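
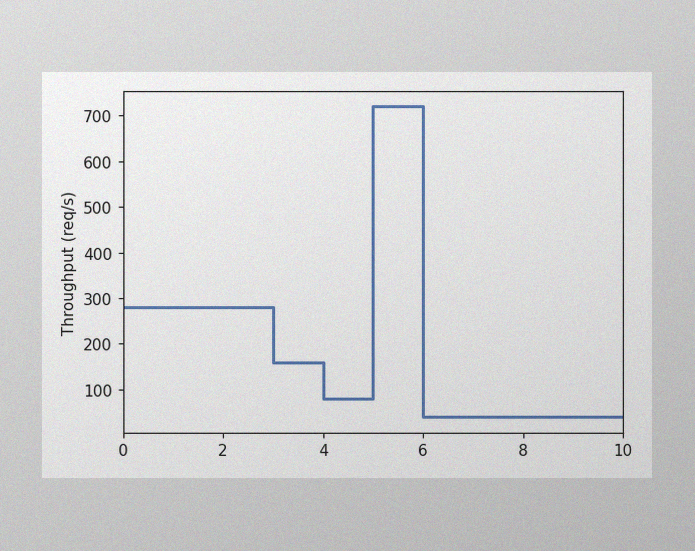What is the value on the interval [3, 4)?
The image has some photo noise and uneven lighting. On [3, 4) the step sits at 160req/s.

160req/s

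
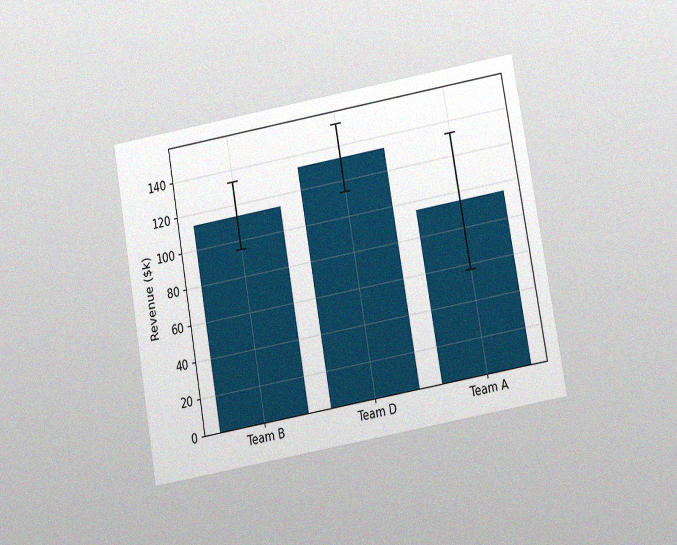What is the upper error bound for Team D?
$152k

The chart is tilted about 10° counter-clockwise and viewed slightly from below, with some photo noise. The Team D bar's upper whisker reaches $152k.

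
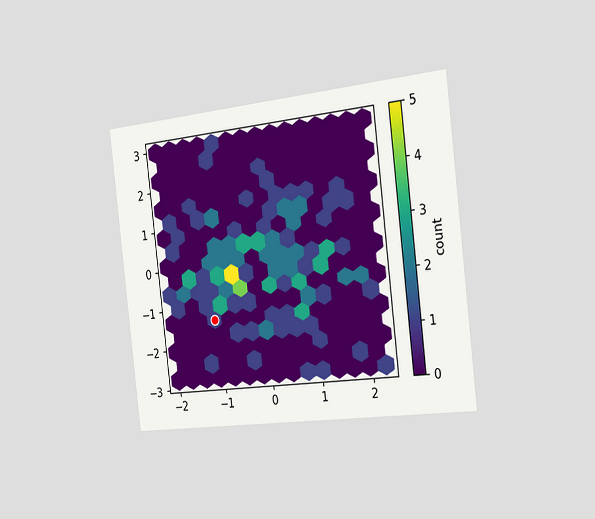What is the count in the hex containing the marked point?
1

The chart is tilted about 7° counter-clockwise and viewed slightly from the right. The marked hex reads 1 on the colorbar.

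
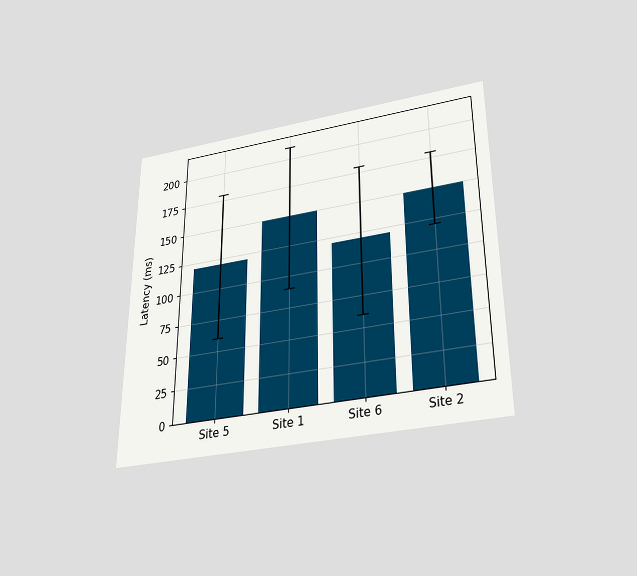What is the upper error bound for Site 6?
The chart is viewed slightly from below. The Site 6 bar's upper whisker reaches 180ms.

180ms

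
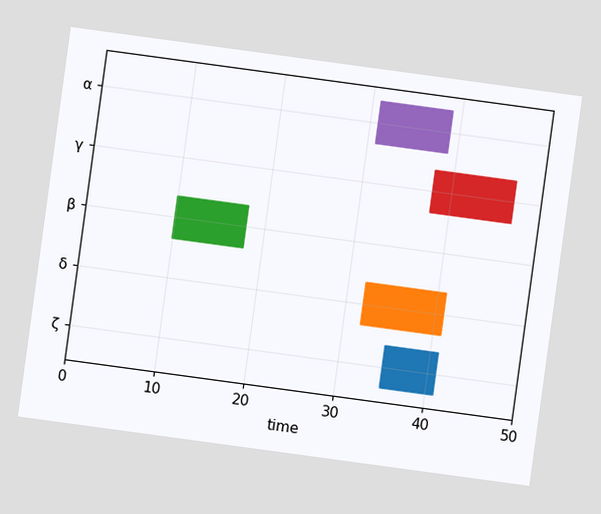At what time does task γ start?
The chart is tilted about 8° clockwise. The γ bar begins at t=38.

38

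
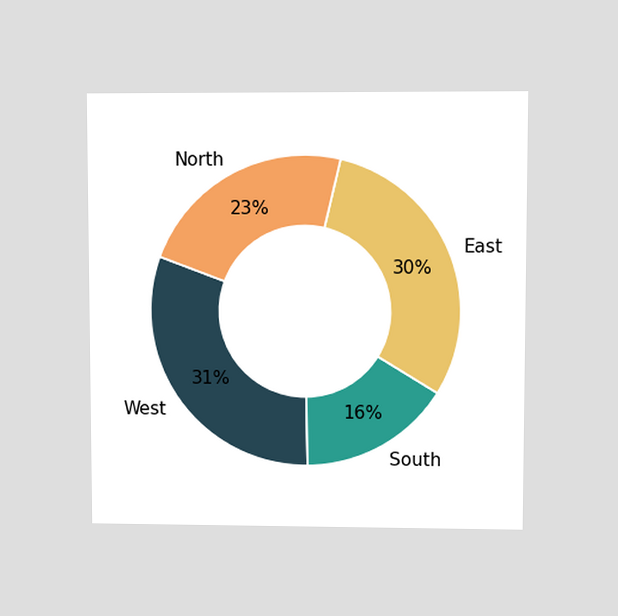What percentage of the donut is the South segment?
16%

The chart is viewed at a slight angle. The South segment takes up 16% of the ring.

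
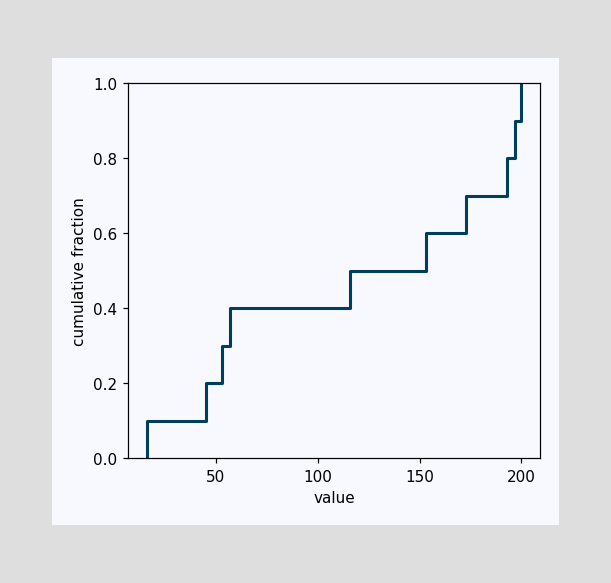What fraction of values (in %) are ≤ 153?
60%

At x=153 the ECDF step is at 60%.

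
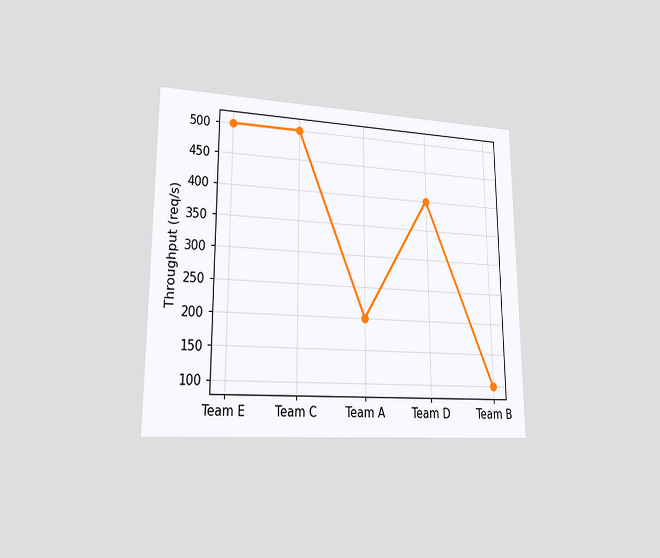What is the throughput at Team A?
200req/s

The chart is viewed at a slight angle. At Team A, the line is at 200req/s.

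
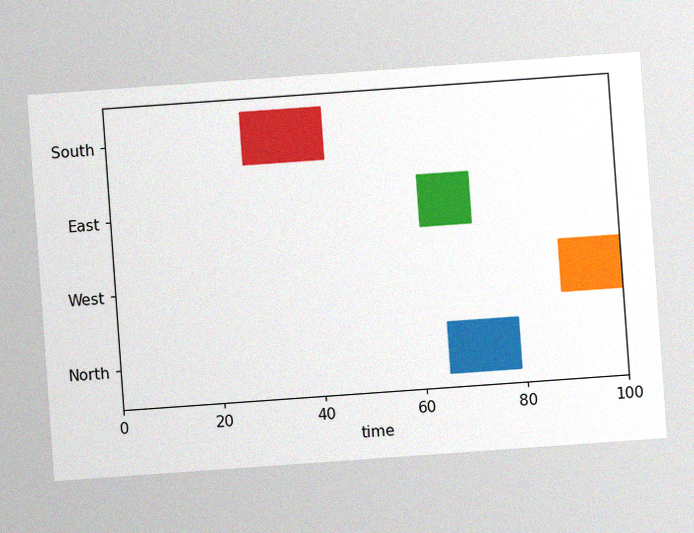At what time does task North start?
The chart is tilted about 4° counter-clockwise, with some photo noise. The North bar begins at t=65.

65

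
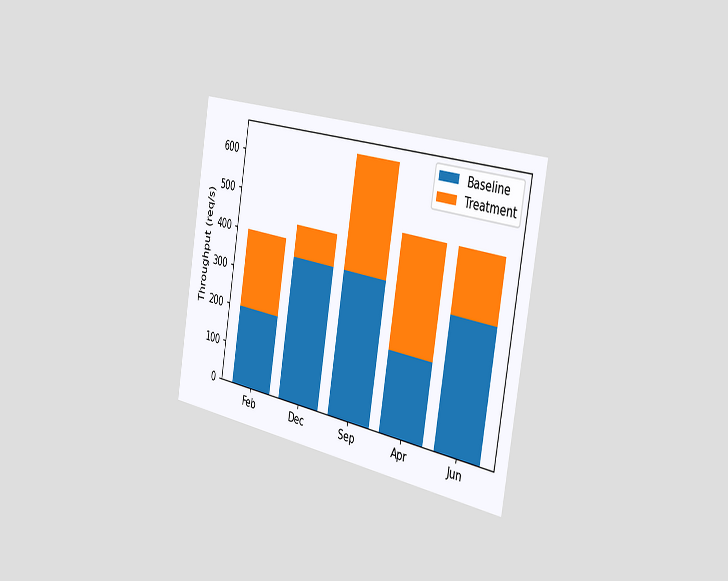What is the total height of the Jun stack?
The chart is tilted about 10° clockwise and viewed slightly from the right. The Jun stack's top reaches 480req/s on the y-axis.

480req/s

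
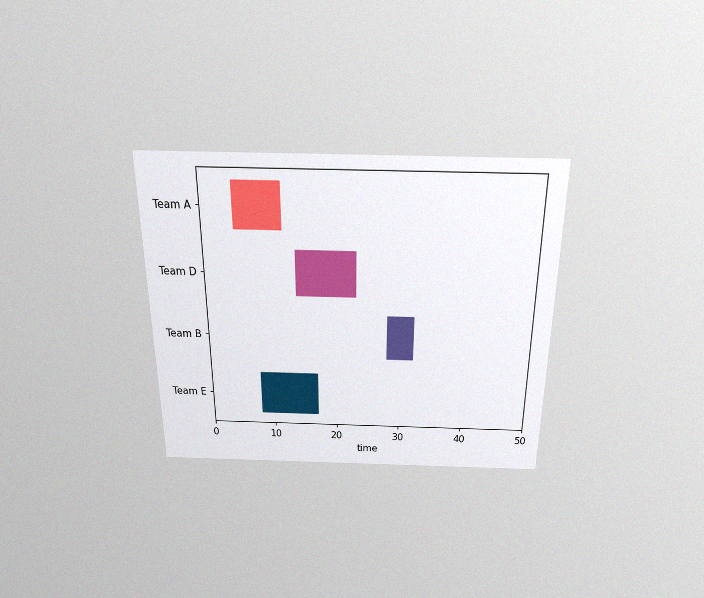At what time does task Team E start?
8

The chart is viewed slightly from above, with some photo noise. The Team E bar begins at t=8.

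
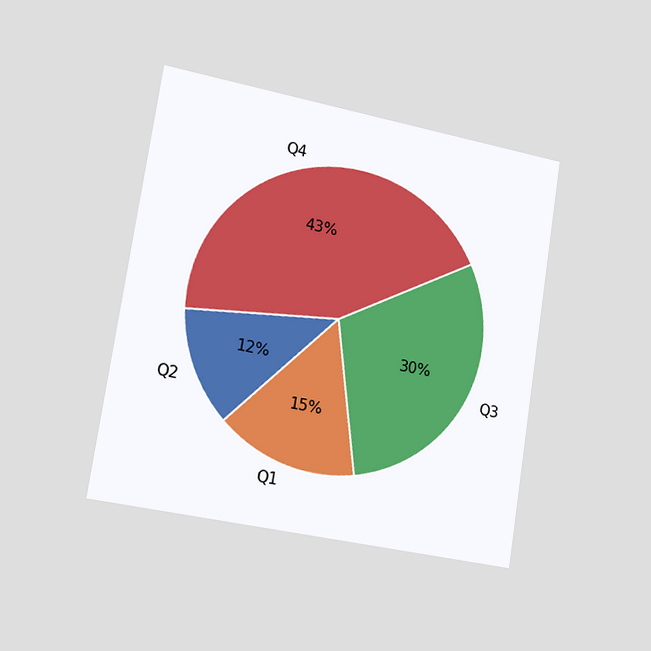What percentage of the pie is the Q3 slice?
30%

The chart is tilted about 9° clockwise and viewed slightly from the left. The Q3 slice takes up 30% of the pie.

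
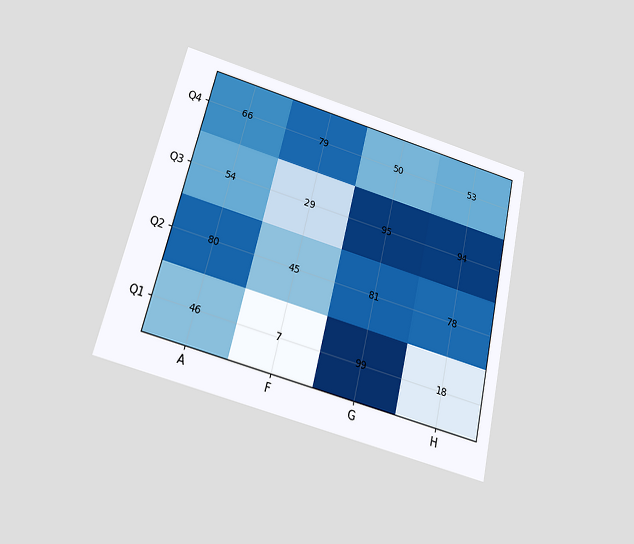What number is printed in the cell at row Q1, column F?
The chart is tilted about 14° clockwise and viewed slightly from below. The (Q1, F) cell reads 7.

7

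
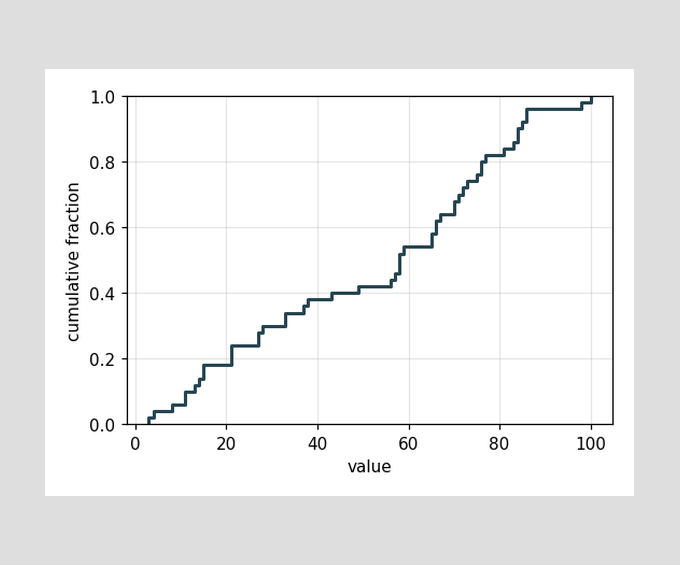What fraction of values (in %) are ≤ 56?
44%

At x=56 the ECDF step is at 44%.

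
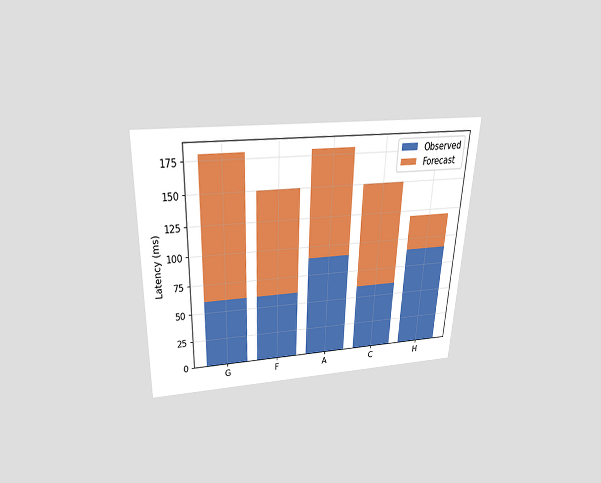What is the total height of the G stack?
180ms

The chart is tilted about 2° clockwise and viewed slightly from above. The G stack's top reaches 180ms on the y-axis.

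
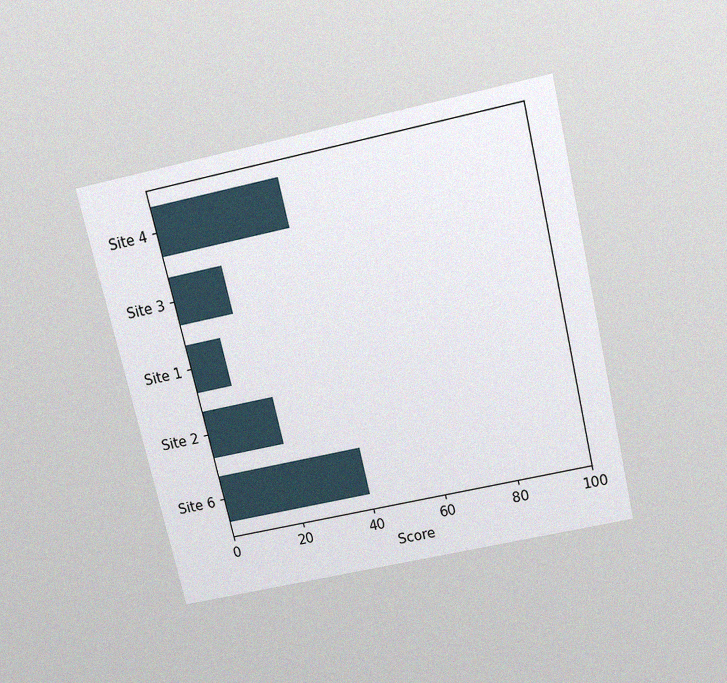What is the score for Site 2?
The chart is tilted about 13° counter-clockwise and viewed slightly from above, with some photo noise. Reading along the chart's x-axis, the Site 2 bar reaches 20.

20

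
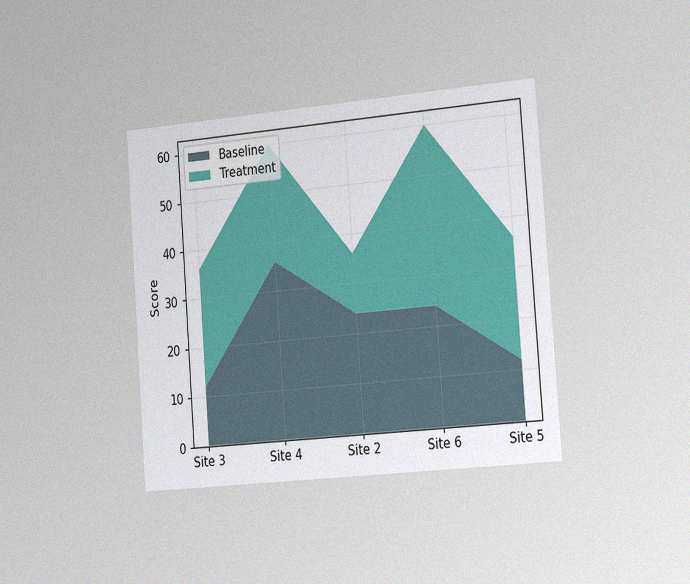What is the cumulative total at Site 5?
The chart is tilted about 4° counter-clockwise and viewed slightly from the right, with some photo noise. The stacked total at Site 5 reaches 36.

36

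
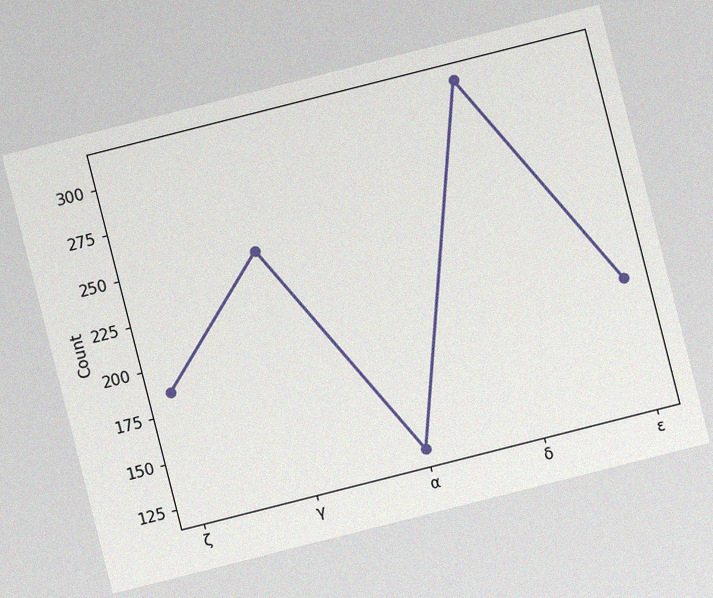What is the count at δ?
310

The chart is tilted about 14° counter-clockwise, with some photo noise. At δ, the line is at 310.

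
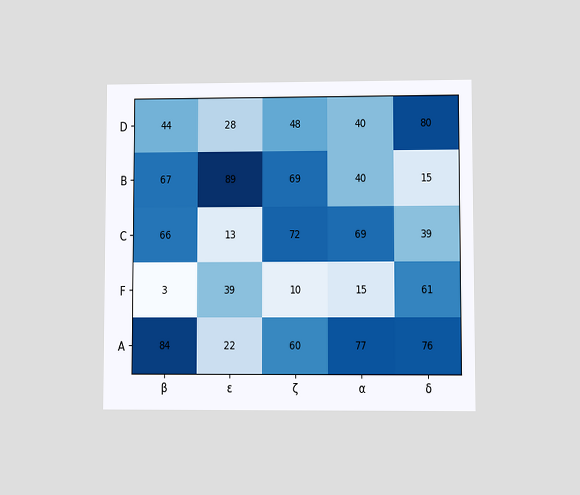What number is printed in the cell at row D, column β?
The chart is viewed at a slight angle. The (D, β) cell reads 44.

44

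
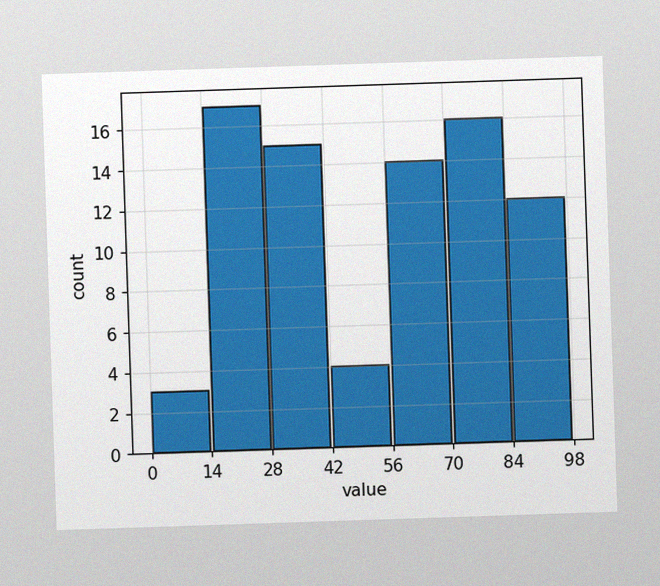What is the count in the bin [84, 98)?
12

The image has some photo noise and uneven lighting. The [84, 98) bin has height 12.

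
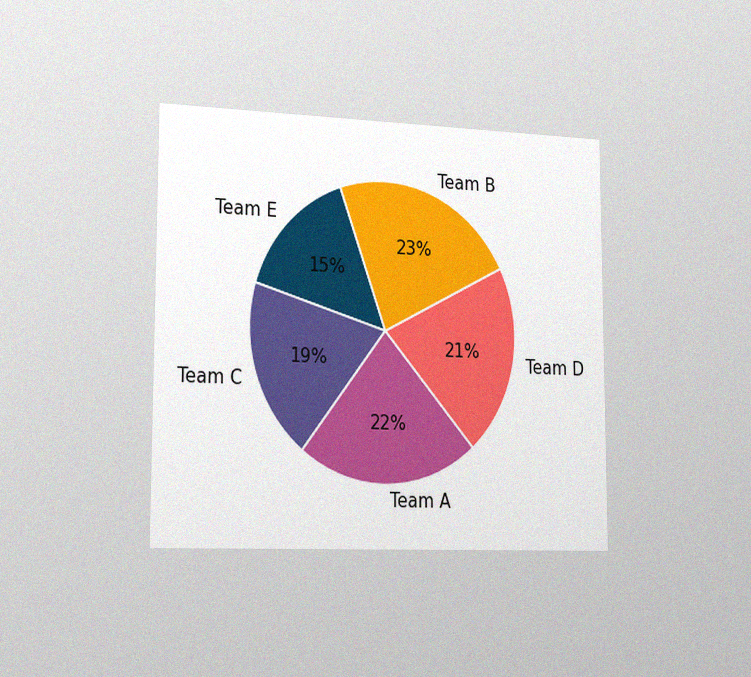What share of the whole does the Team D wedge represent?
21%

The chart is viewed slightly from the left, with some photo noise. The Team D slice takes up 21% of the pie.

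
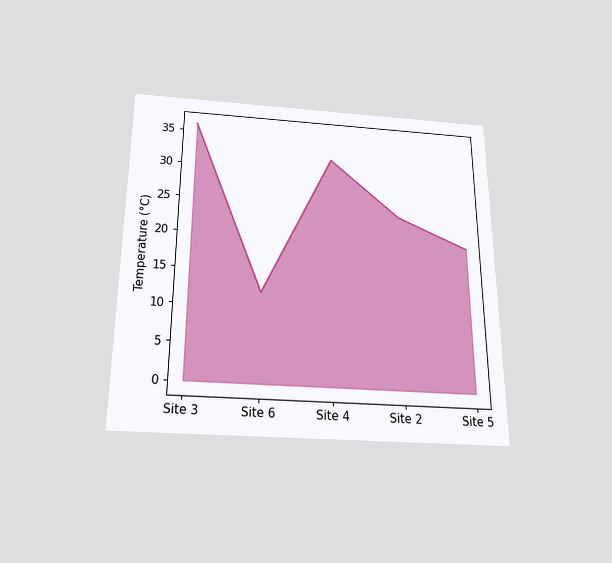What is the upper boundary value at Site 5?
The chart is viewed slightly from below. At Site 5 the upper boundary is at 20°C.

20°C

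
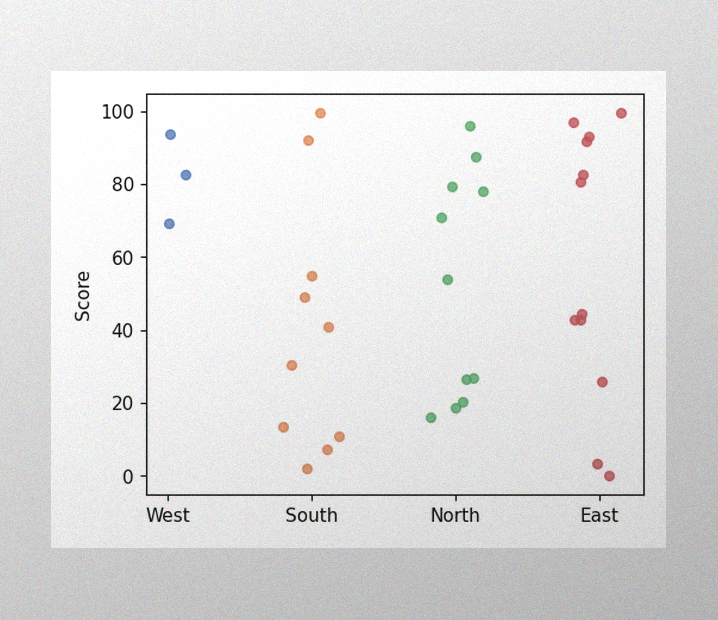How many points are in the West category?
The image has some photo noise and uneven lighting. Counting the markers in the West column gives 3.

3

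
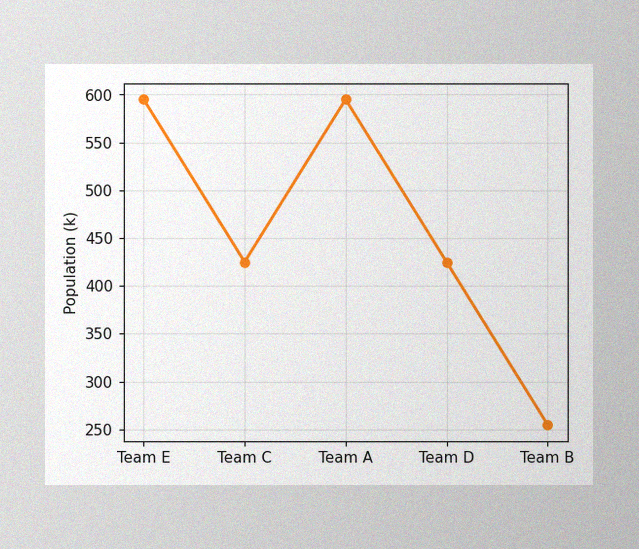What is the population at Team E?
595k

The image has some photo noise and uneven lighting. At Team E, the line is at 595k.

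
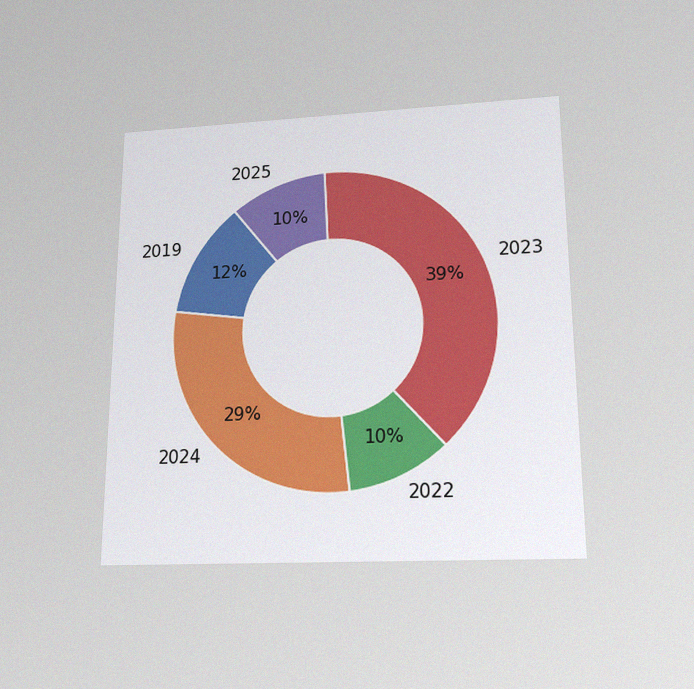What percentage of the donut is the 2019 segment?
The chart is viewed slightly from below, with some photo noise. The 2019 segment takes up 12% of the ring.

12%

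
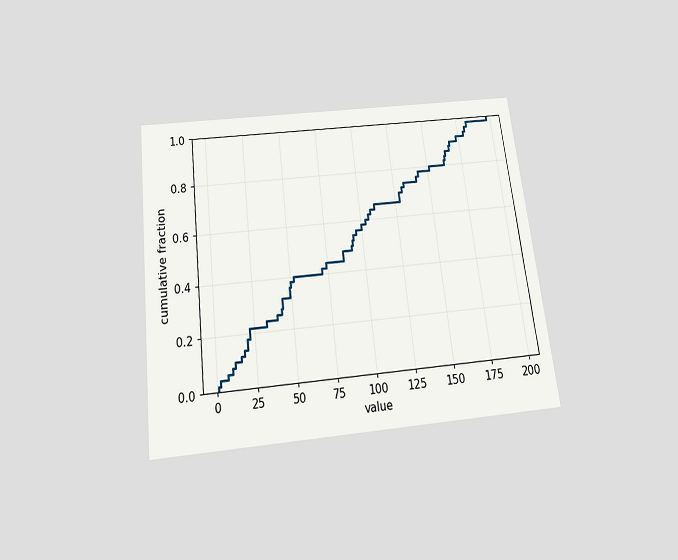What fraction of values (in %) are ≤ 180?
The chart is tilted about 7° counter-clockwise and viewed slightly from below. At x=180 the ECDF step is at 96%.

96%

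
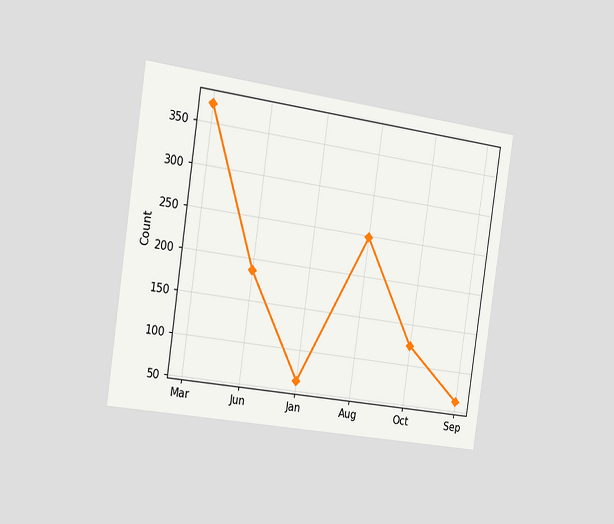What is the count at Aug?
The chart is tilted about 8° clockwise and viewed slightly from the left. At Aug, the line is at 248.

248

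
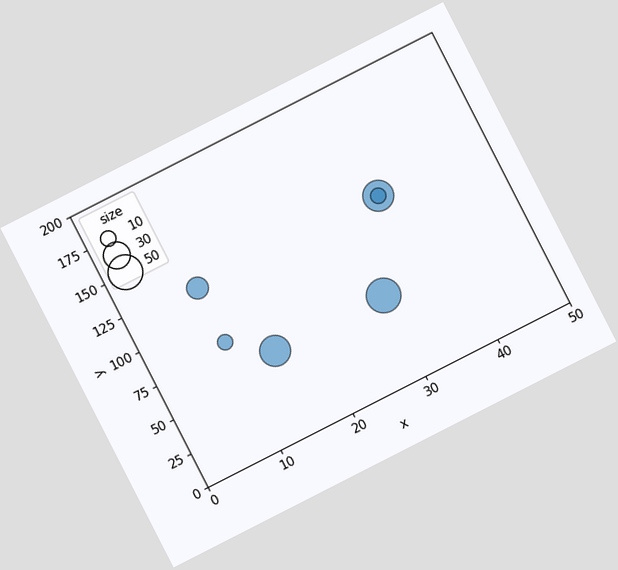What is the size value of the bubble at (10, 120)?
The chart is tilted about 27° counter-clockwise. Matching the bubble at (10, 120) against the size legend gives 20.

20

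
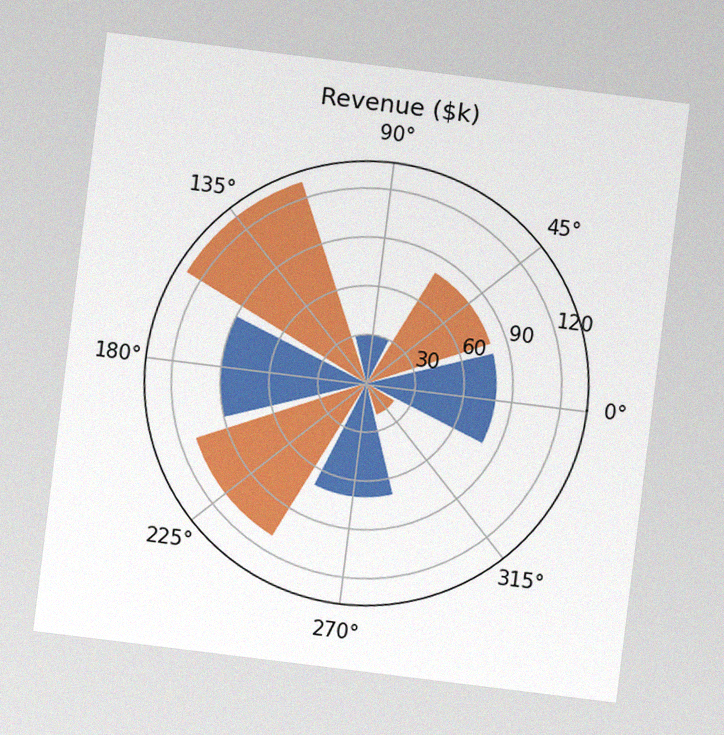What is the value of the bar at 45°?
$80k

The chart is tilted about 7° clockwise, with some photo noise. The bar at 45° reaches $80k on the radial axis.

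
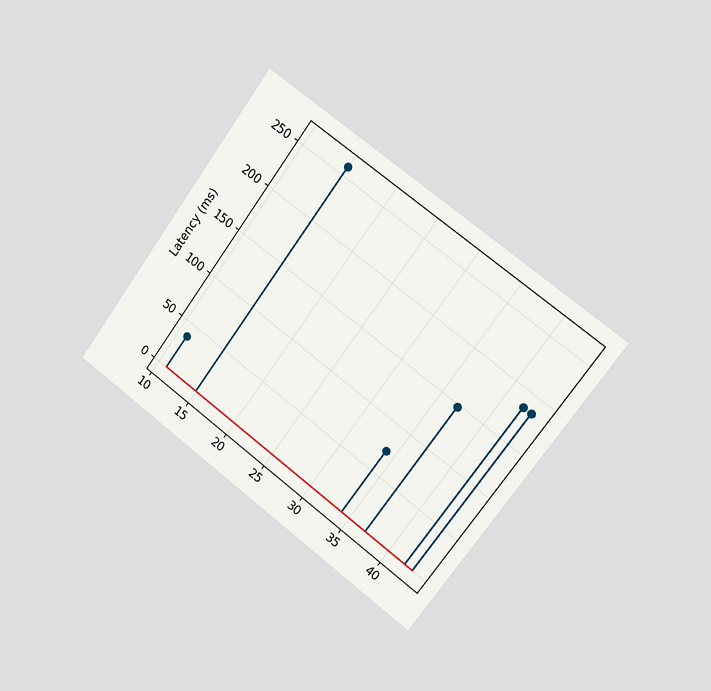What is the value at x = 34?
74ms

The chart is tilted about 36° clockwise and viewed slightly from the right. The stem at x=34 reaches 74ms.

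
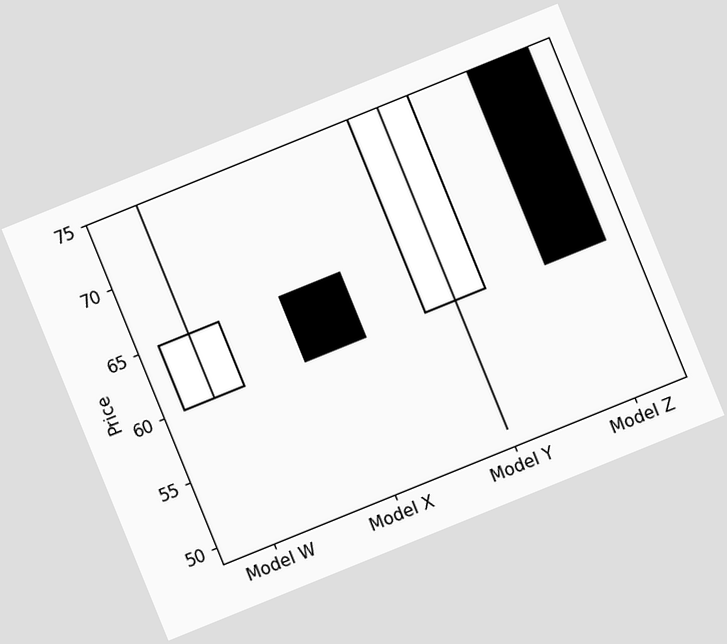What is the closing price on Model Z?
60

The chart is tilted about 22° counter-clockwise. The Model Z candle closes at 60.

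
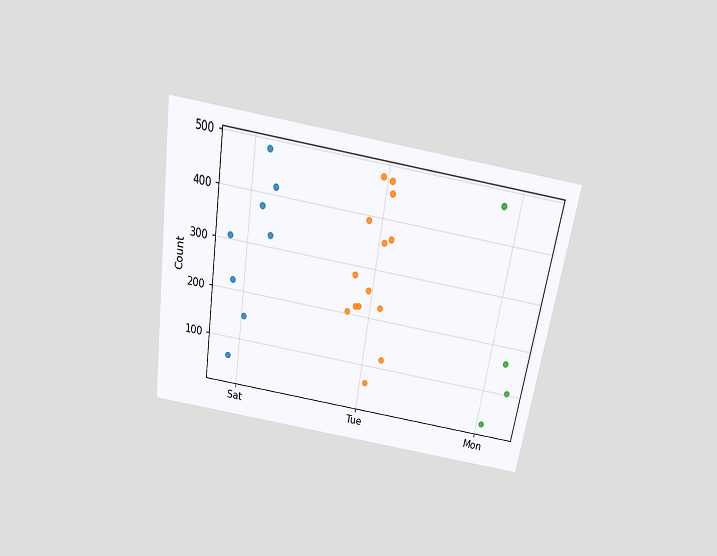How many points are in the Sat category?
The chart is tilted about 9° clockwise and viewed slightly from above. Counting the markers in the Sat column gives 8.

8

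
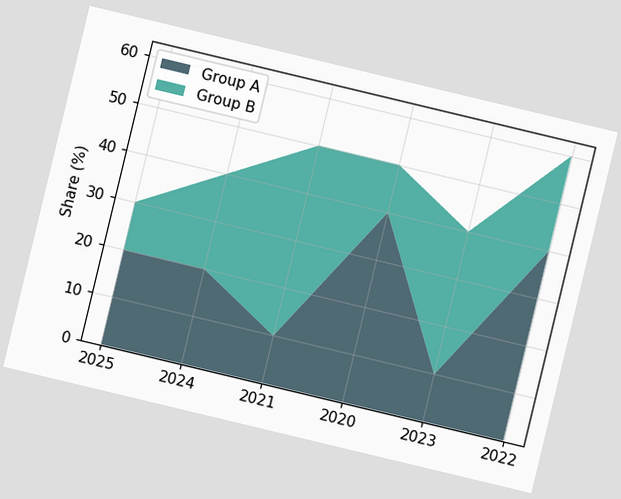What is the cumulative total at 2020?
50%

The chart is tilted about 13° clockwise. The stacked total at 2020 reaches 50%.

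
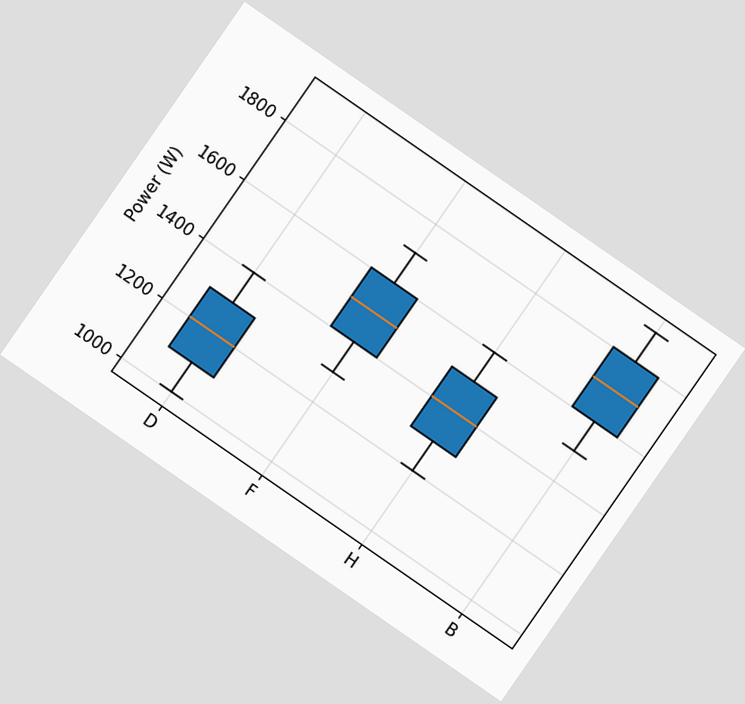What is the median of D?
The chart is tilted about 35° clockwise. The median line in the D box sits at 1200W.

1200W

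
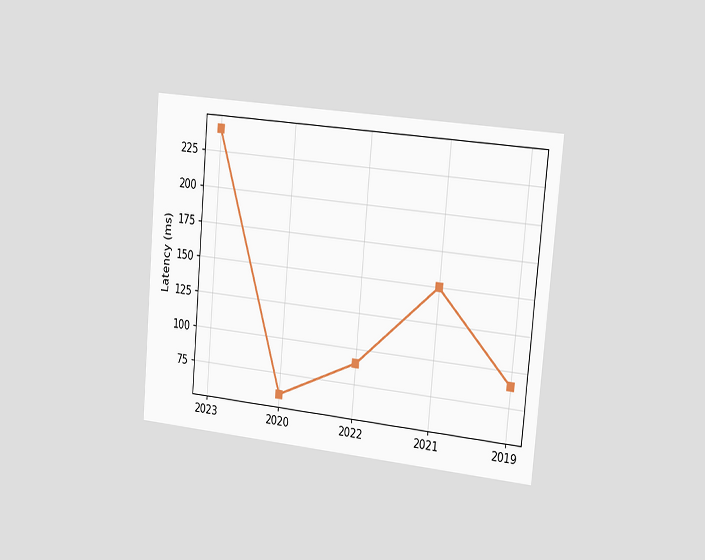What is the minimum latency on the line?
60ms

The chart is tilted about 5° clockwise and viewed slightly from the right. The lowest point is at 2020, and reading across to the y-axis gives 60ms.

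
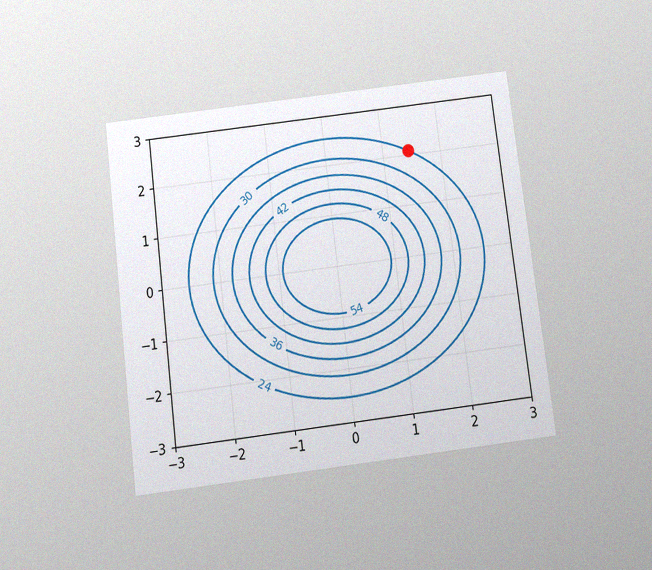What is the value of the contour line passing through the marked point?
24

The chart is tilted about 7° counter-clockwise and viewed slightly from below, with some photo noise. The marked point sits on the contour labelled 24.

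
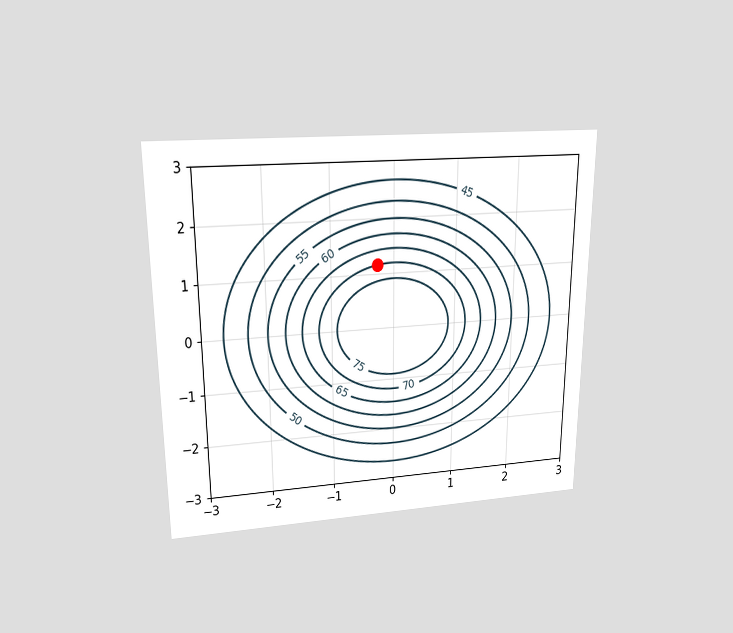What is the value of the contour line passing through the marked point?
70

The chart is viewed slightly from above. The marked point sits on the contour labelled 70.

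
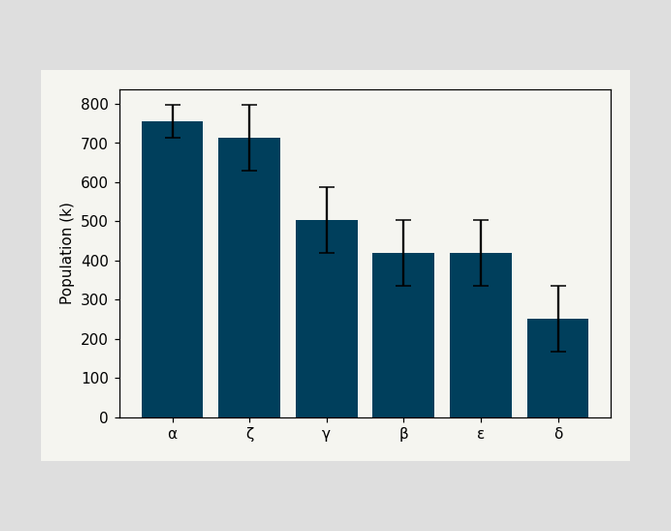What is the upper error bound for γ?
588k

The γ bar's upper whisker reaches 588k.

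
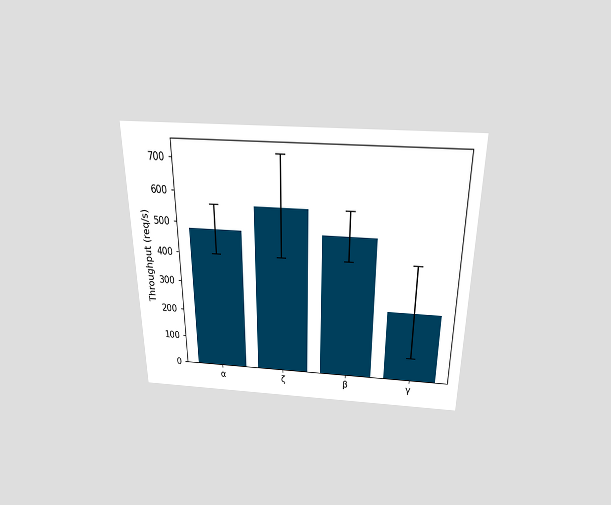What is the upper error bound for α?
The chart is viewed slightly from above. The α bar's upper whisker reaches 560req/s.

560req/s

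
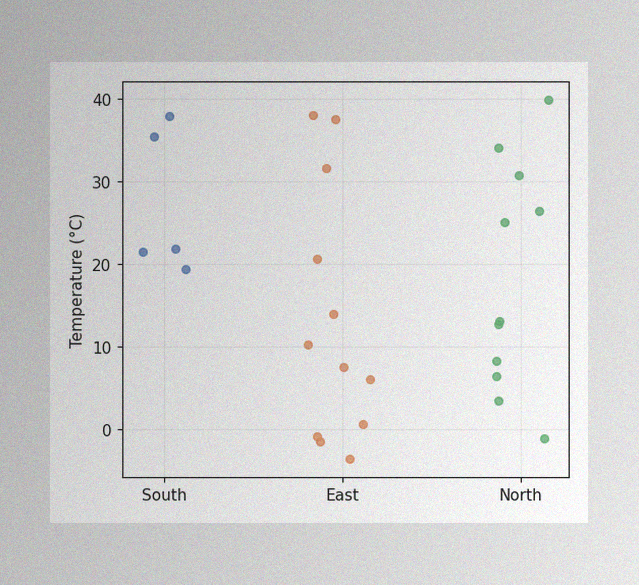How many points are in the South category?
5

The image has some photo noise and uneven lighting. Counting the markers in the South column gives 5.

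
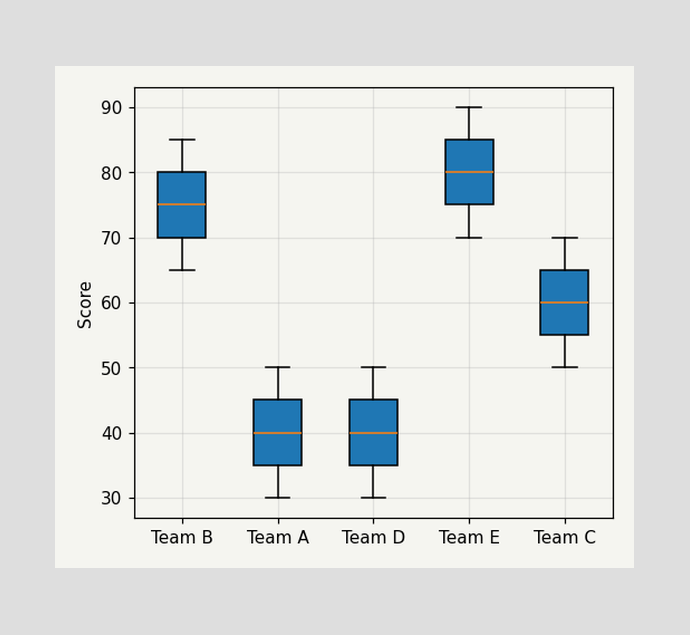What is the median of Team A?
The median line in the Team A box sits at 40.

40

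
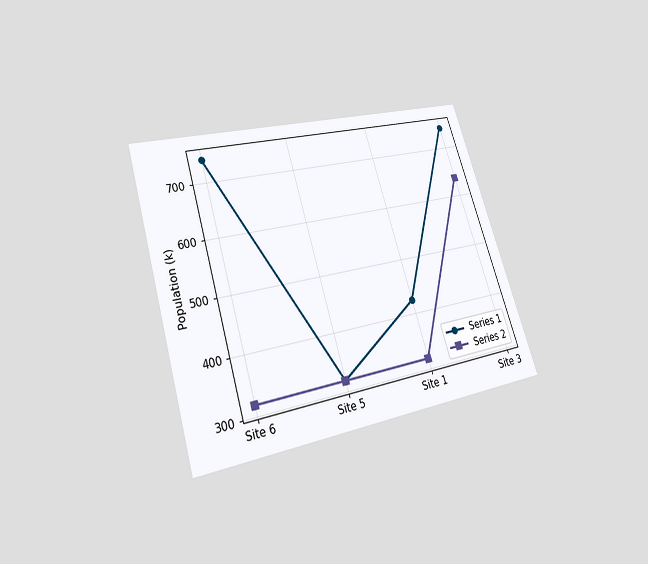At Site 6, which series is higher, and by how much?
The chart is tilted about 17° counter-clockwise and viewed at a slight angle. At Site 6, Series 1 sits above the other line by 424k.

Series 1, by 424k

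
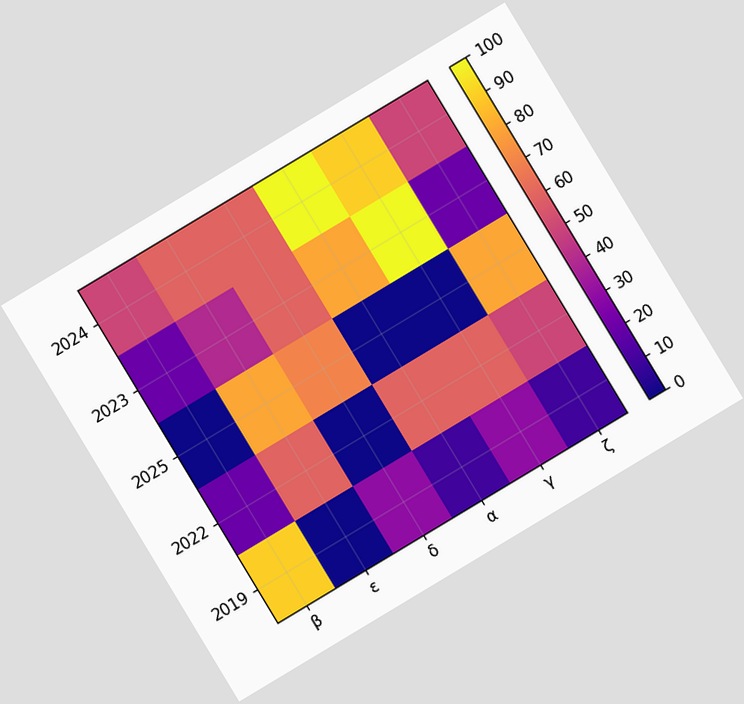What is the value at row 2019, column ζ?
The chart is tilted about 31° counter-clockwise. Matching cell (2019, ζ) against the colorbar gives 10.

10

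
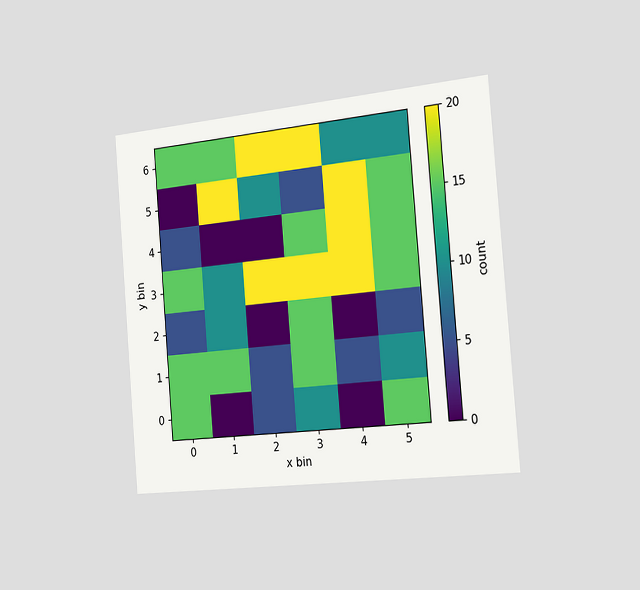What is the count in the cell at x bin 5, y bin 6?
The chart is tilted about 5° counter-clockwise and viewed slightly from the right. Matching the cell (5, 6) against the colorbar gives 10.

10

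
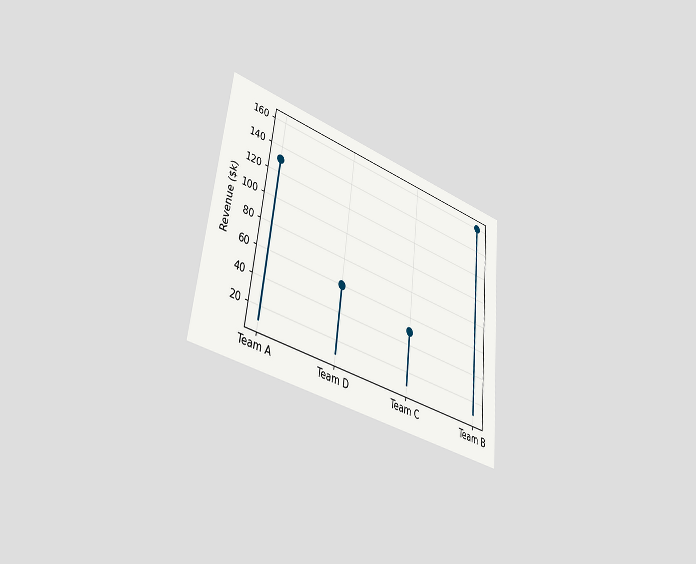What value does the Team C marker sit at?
The chart is tilted about 6° clockwise and viewed slightly from the left. The Team C marker sits at $50k.

$50k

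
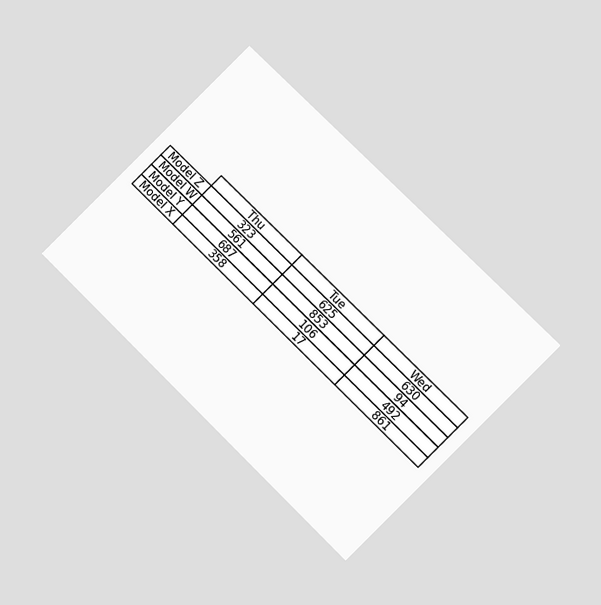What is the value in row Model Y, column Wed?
492

The chart is tilted about 45° clockwise and viewed at a slight angle. The (Model Y, Wed) cell reads 492.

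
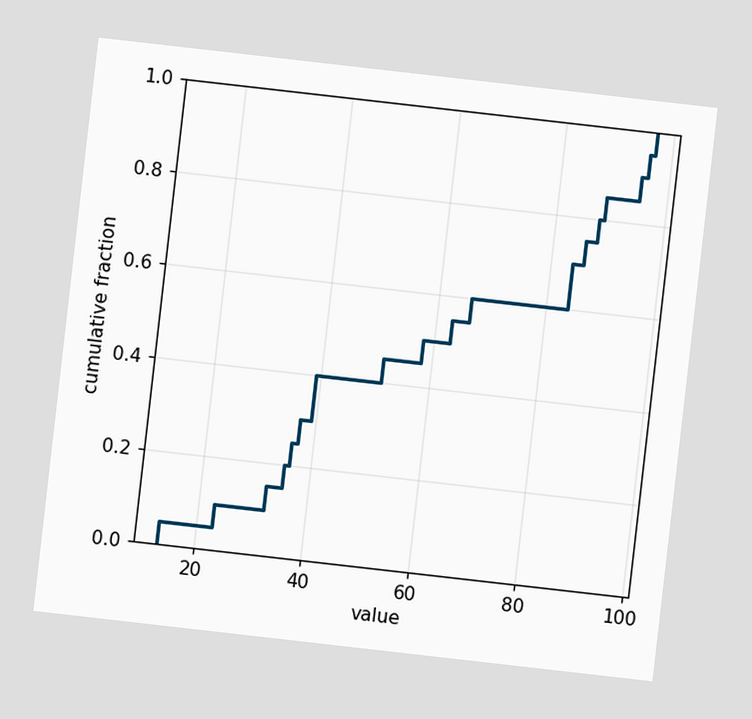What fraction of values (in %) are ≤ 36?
The chart is tilted about 6° clockwise. At x=36 the ECDF step is at 25%.

25%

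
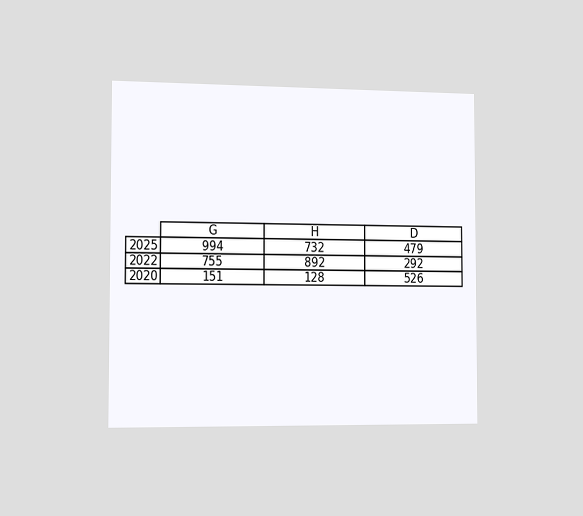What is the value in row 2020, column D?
The chart is viewed slightly from the left. The (2020, D) cell reads 526.

526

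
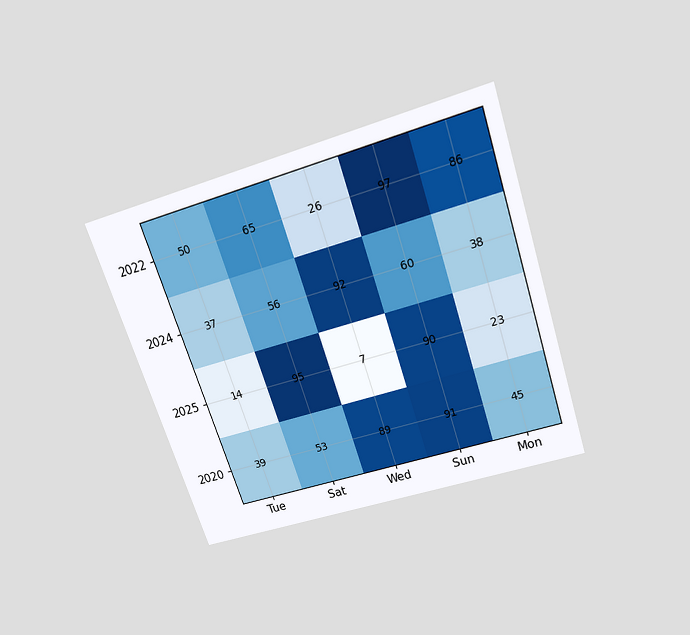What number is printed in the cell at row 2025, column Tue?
14

The chart is tilted about 18° counter-clockwise and viewed slightly from above. The (2025, Tue) cell reads 14.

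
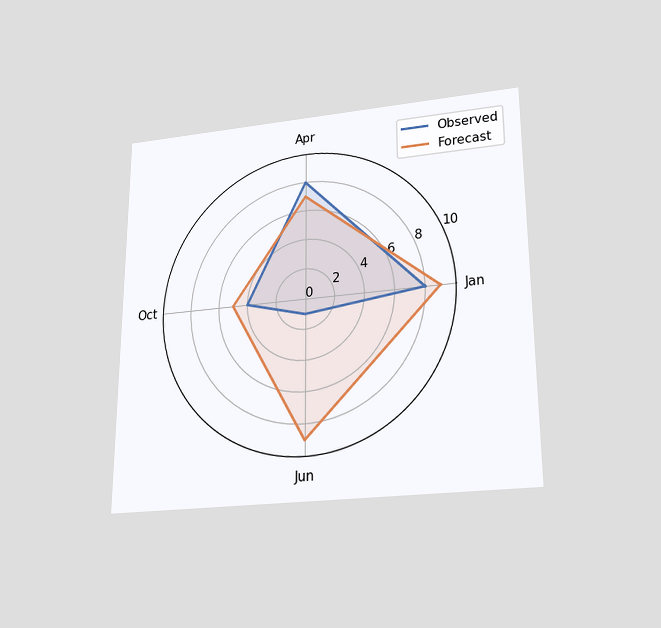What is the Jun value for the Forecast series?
9

The chart is viewed slightly from below. On the Jun axis, Forecast reaches 9.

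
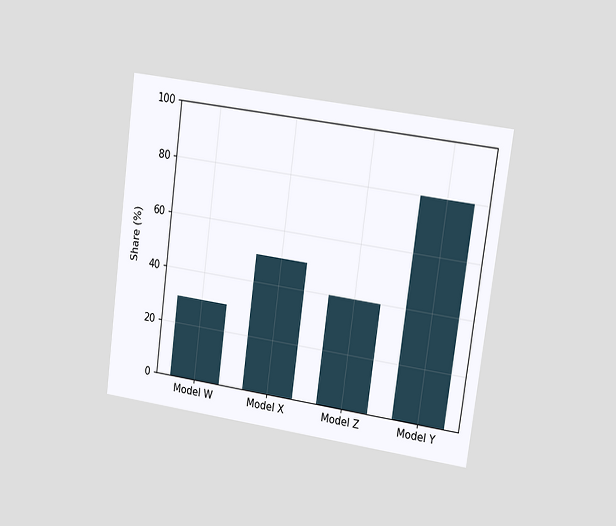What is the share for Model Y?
80%

The chart is tilted about 8° clockwise and viewed slightly from the right. Reading along the chart's y-axis, the Model Y bar reaches 80%.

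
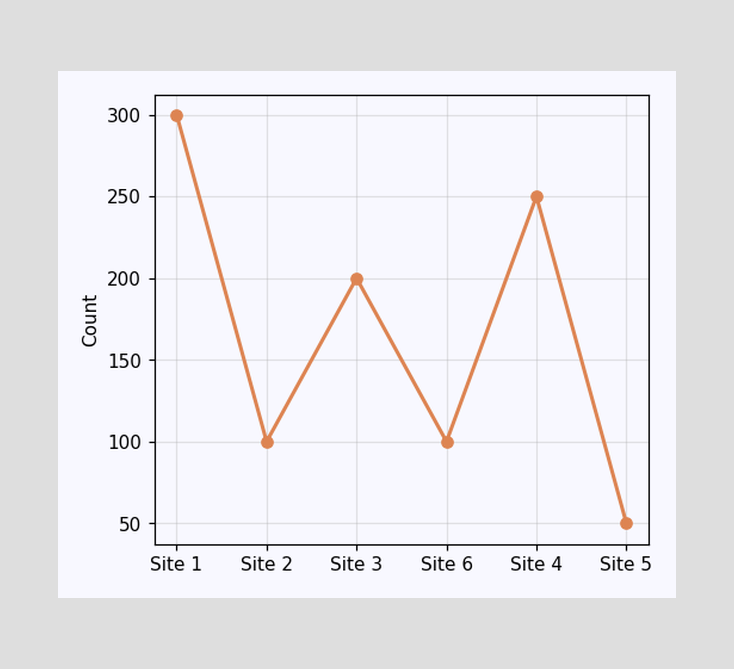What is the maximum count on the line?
300

The highest point is at Site 1, and reading across to the y-axis gives 300.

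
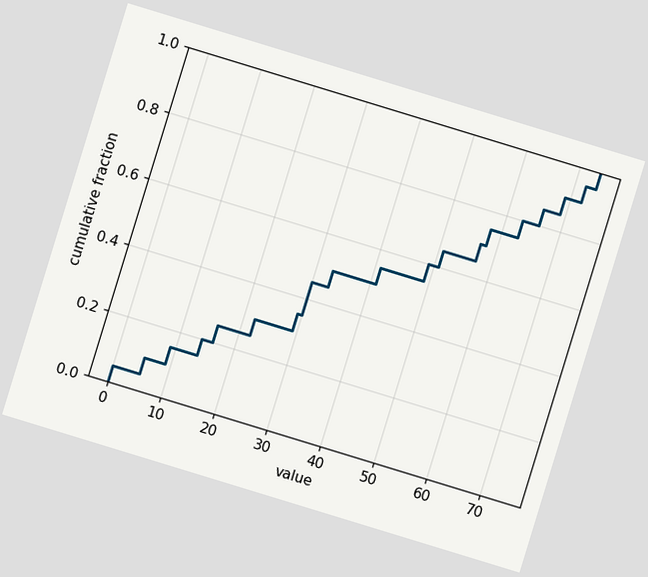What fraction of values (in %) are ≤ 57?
70%

The chart is tilted about 17° clockwise. At x=57 the ECDF step is at 70%.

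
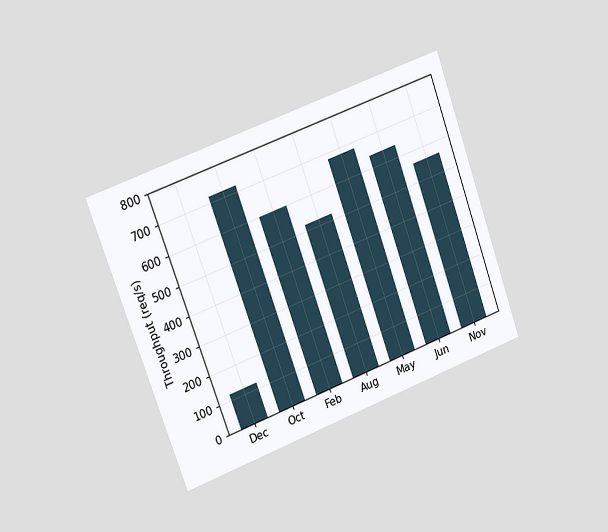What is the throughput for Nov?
The chart is tilted about 20° counter-clockwise and viewed slightly from the left. Reading along the chart's y-axis, the Nov bar reaches 560req/s.

560req/s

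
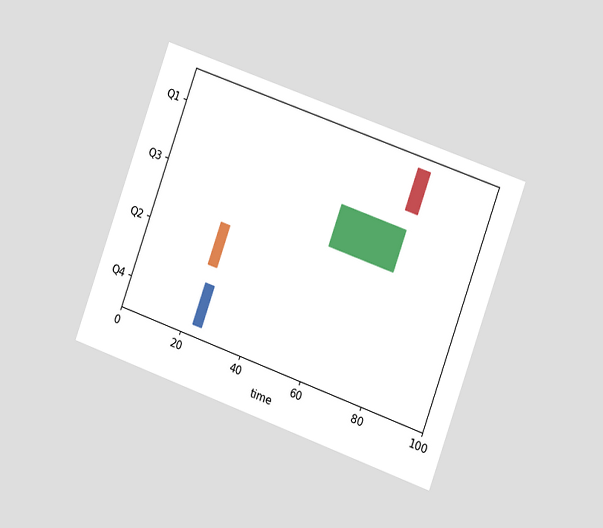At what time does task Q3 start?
The chart is tilted about 20° clockwise and viewed slightly from the right. The Q3 bar begins at t=56.

56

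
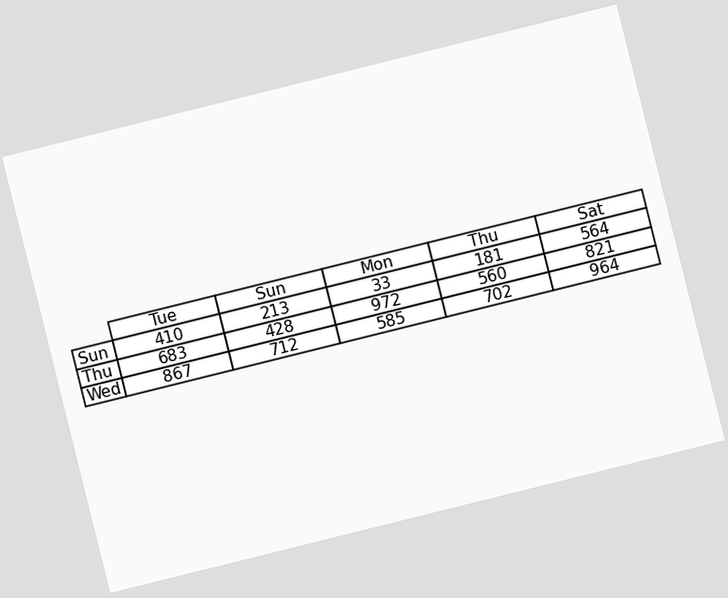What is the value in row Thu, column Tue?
683

The chart is tilted about 14° counter-clockwise. The (Thu, Tue) cell reads 683.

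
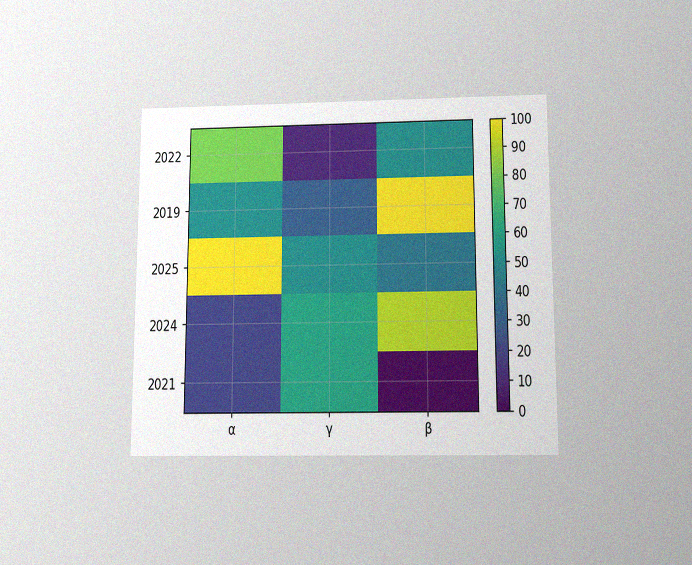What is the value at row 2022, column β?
50

The chart is viewed slightly from below, with some photo noise. Matching cell (2022, β) against the colorbar gives 50.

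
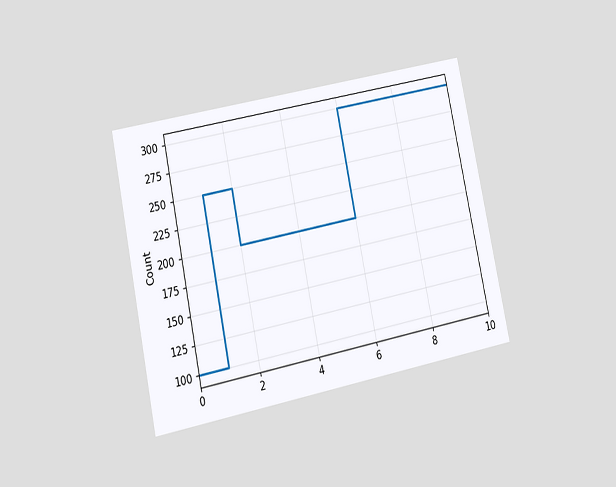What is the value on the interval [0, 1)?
100

The chart is tilted about 12° counter-clockwise and viewed at a slight angle. On [0, 1) the step sits at 100.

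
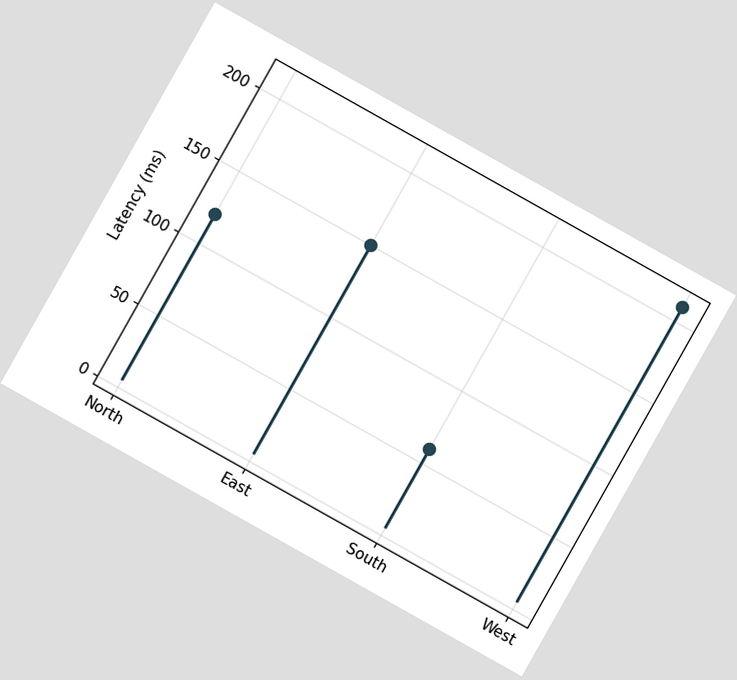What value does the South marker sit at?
60ms

The chart is tilted about 29° clockwise. The South marker sits at 60ms.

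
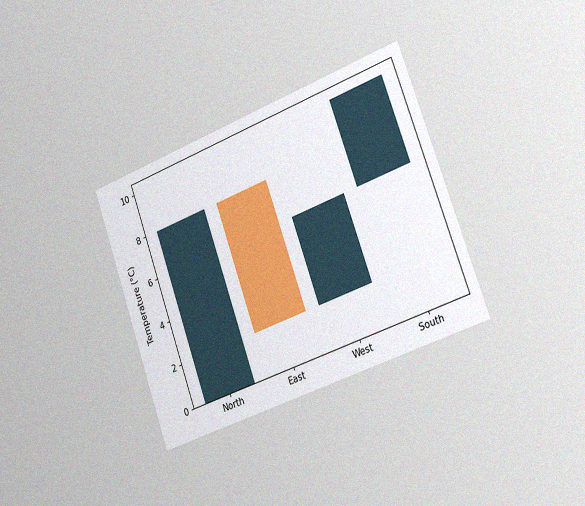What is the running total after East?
2°C

The chart is tilted about 20° counter-clockwise and viewed slightly from the right, with some photo noise. After East the running total reaches 2°C.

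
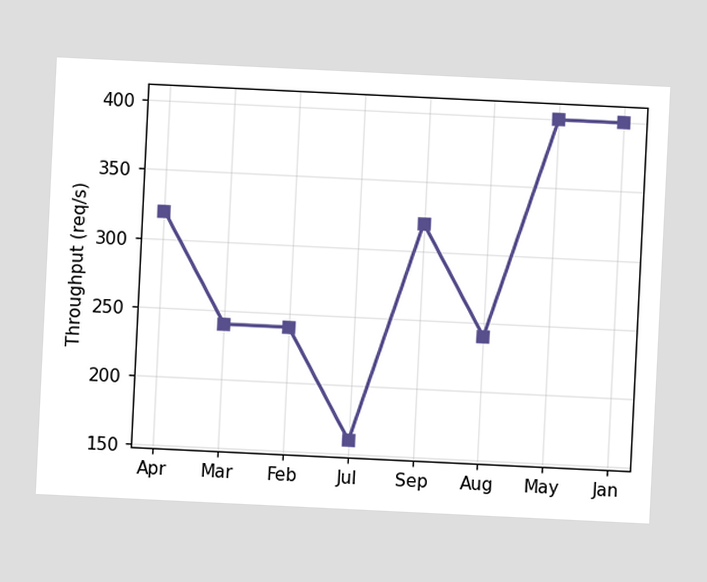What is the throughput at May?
The chart is tilted about 3° clockwise. At May, the line is at 400req/s.

400req/s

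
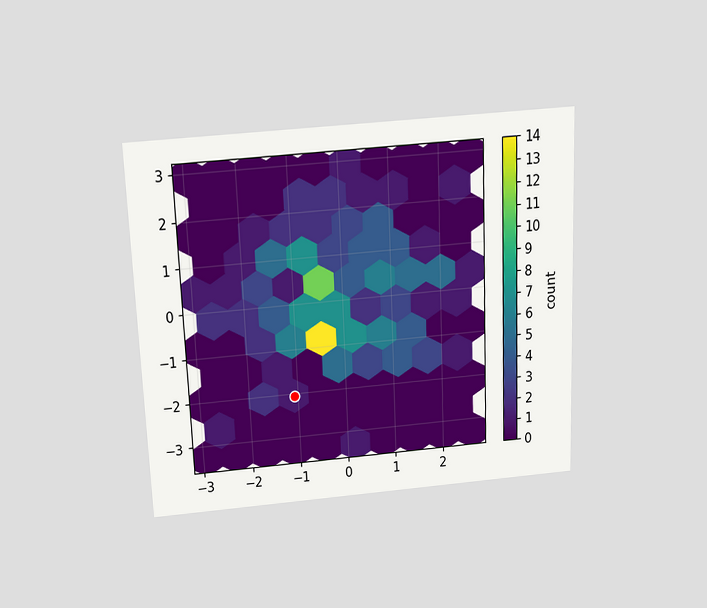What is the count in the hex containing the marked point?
The chart is tilted about 2° counter-clockwise and viewed slightly from above. The marked hex reads 1 on the colorbar.

1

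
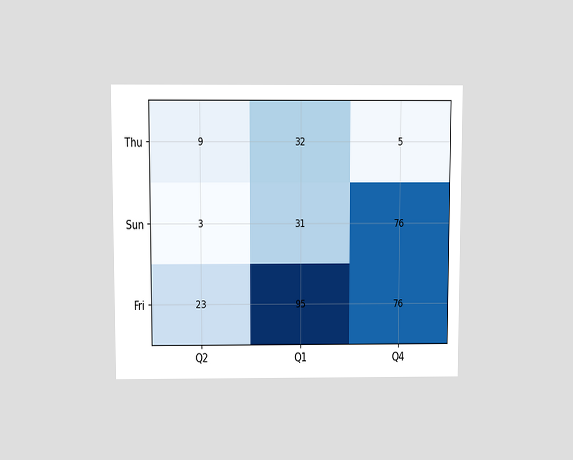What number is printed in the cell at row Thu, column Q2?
The chart is viewed slightly from above. The (Thu, Q2) cell reads 9.

9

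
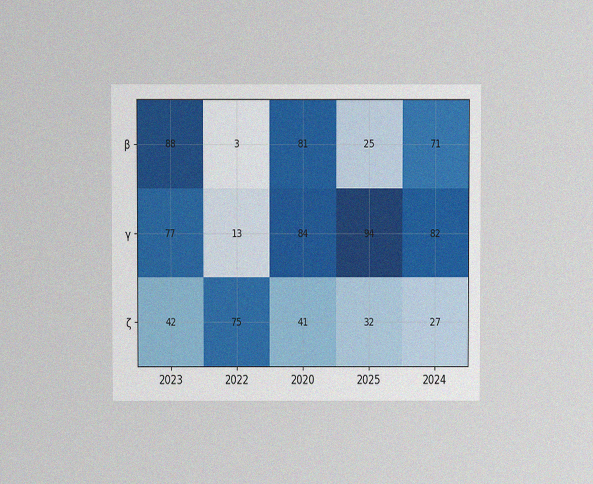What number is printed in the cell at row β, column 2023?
88

The chart is viewed at a slight angle, with some photo noise. The (β, 2023) cell reads 88.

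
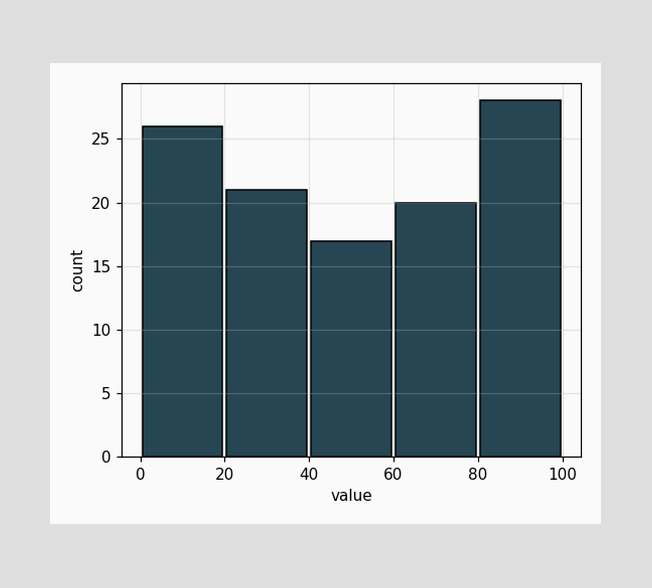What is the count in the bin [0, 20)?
The [0, 20) bin has height 26.

26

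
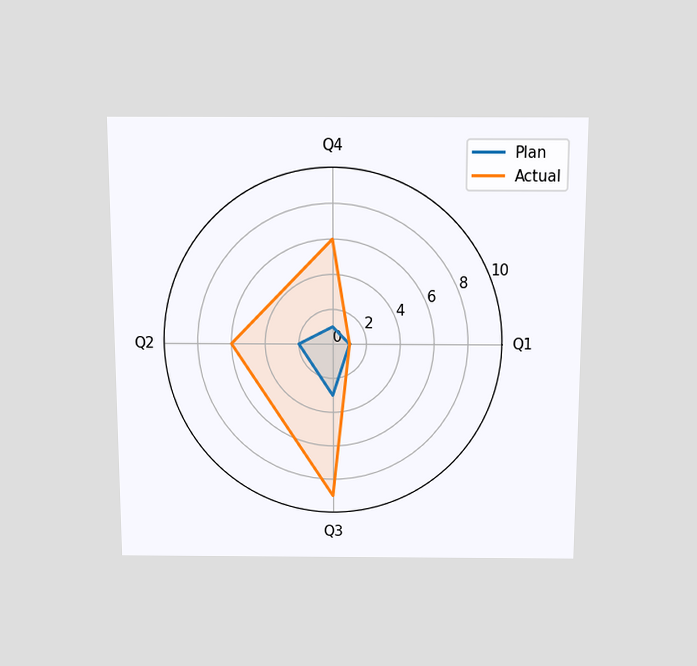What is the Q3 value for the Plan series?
The chart is viewed slightly from above. On the Q3 axis, Plan reaches 3.

3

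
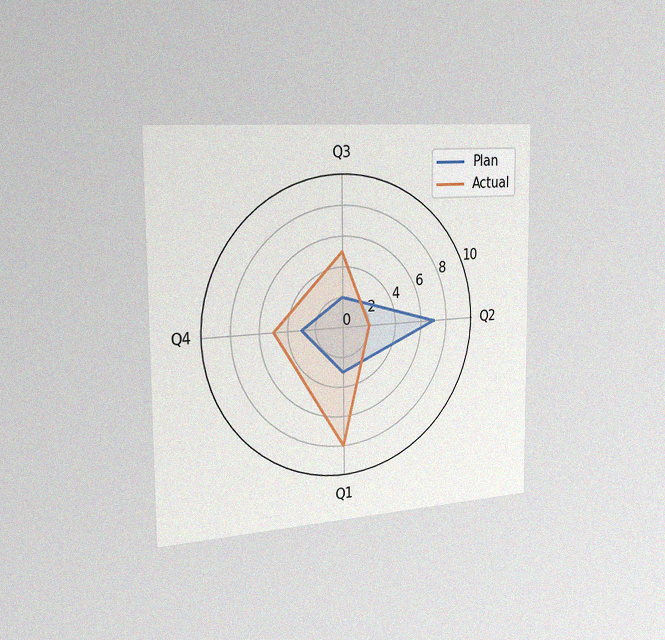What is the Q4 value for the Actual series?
The chart is viewed slightly from the left, with some photo noise. On the Q4 axis, Actual reaches 5.

5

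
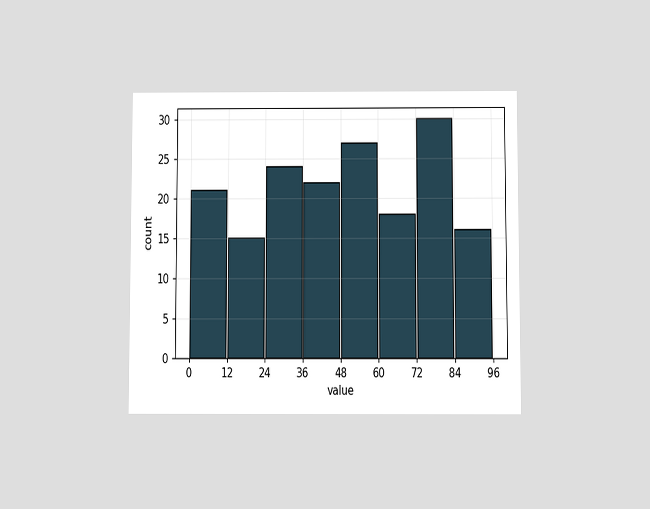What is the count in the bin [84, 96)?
16

The chart is viewed slightly from below. The [84, 96) bin has height 16.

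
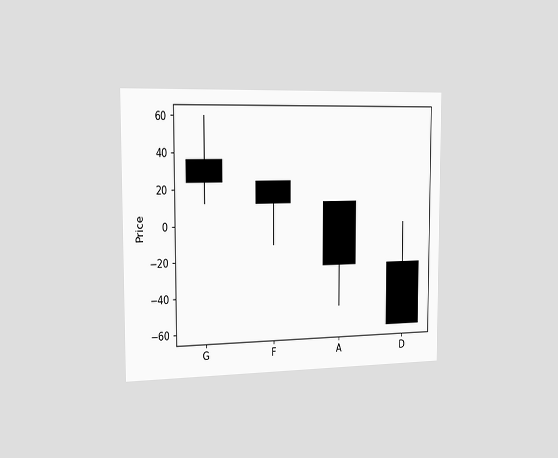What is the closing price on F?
12

The chart is viewed slightly from the left. The F candle closes at 12.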